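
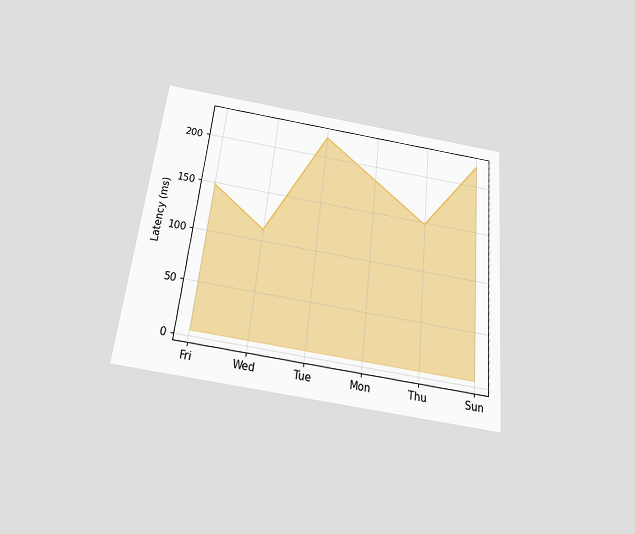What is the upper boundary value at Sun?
The chart is tilted about 6° clockwise and viewed slightly from below. At Sun the upper boundary is at 222ms.

222ms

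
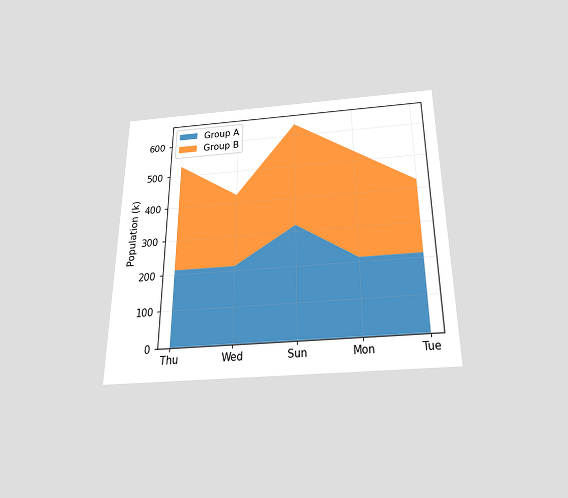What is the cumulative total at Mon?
The chart is viewed slightly from below. The stacked total at Mon reaches 530k.

530k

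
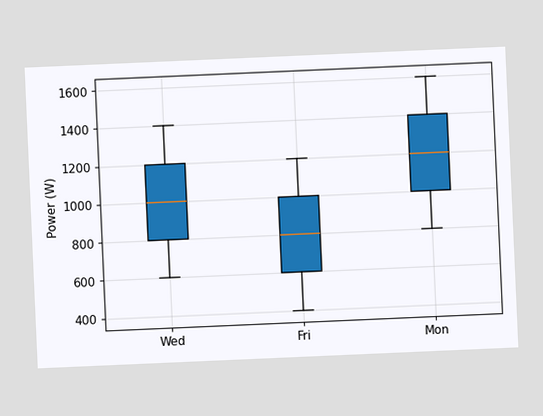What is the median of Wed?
1000W

The chart is tilted about 3° counter-clockwise. The median line in the Wed box sits at 1000W.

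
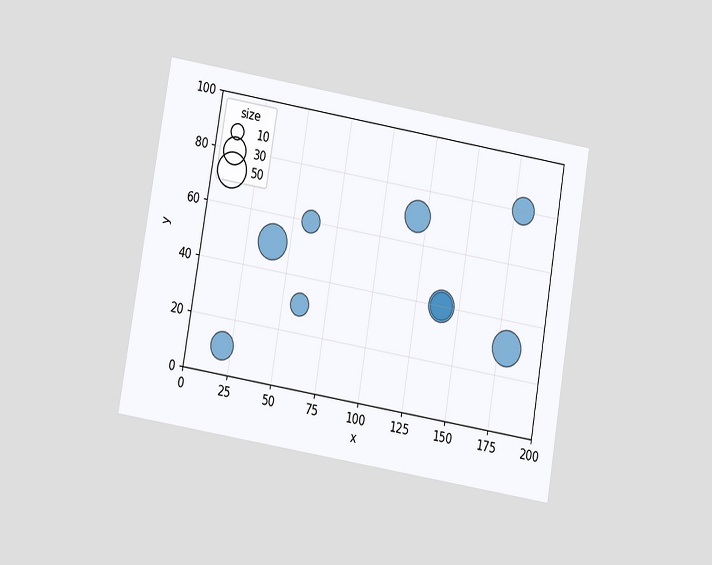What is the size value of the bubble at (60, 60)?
20

The chart is tilted about 10° clockwise and viewed at a slight angle. Matching the bubble at (60, 60) against the size legend gives 20.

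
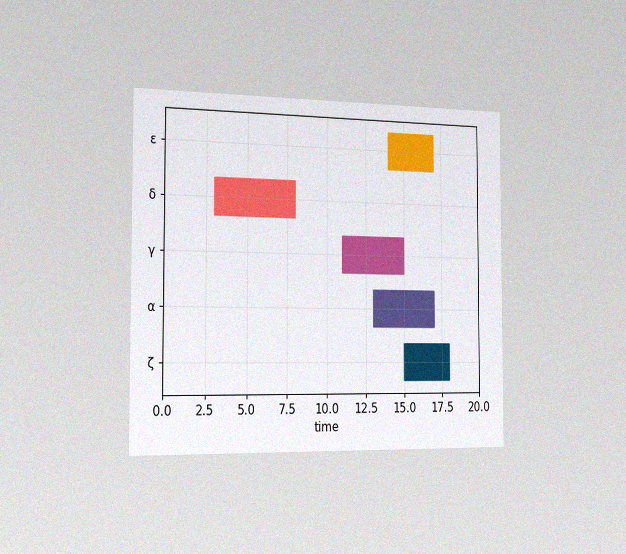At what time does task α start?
13

The chart is viewed slightly from the left, with some photo noise. The α bar begins at t=13.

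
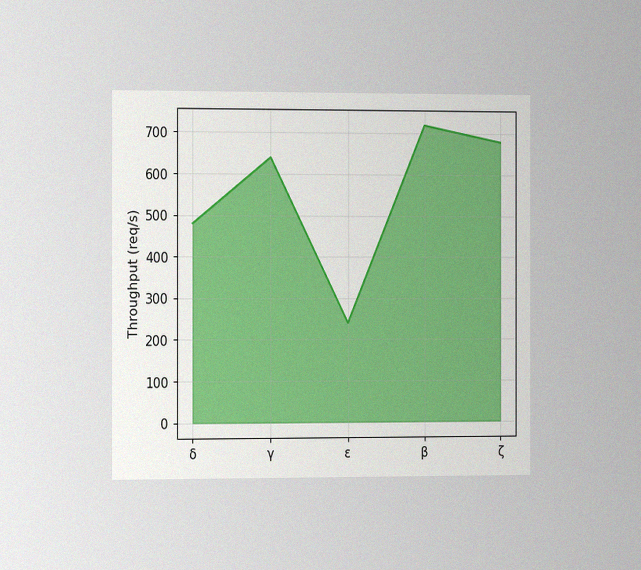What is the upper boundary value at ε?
The chart is viewed slightly from the left, with some photo noise. At ε the upper boundary is at 240req/s.

240req/s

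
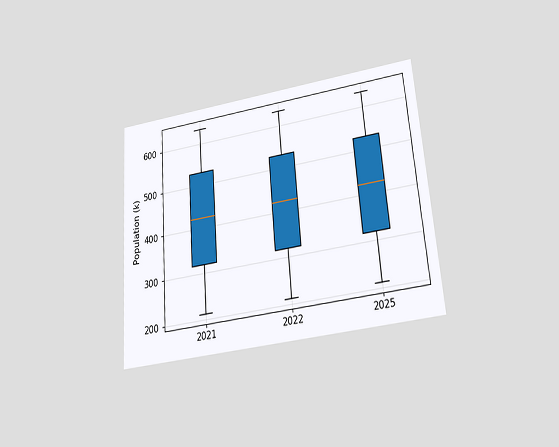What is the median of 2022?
The chart is tilted about 4° counter-clockwise and viewed slightly from below. The median line in the 2022 box sits at 424k.

424k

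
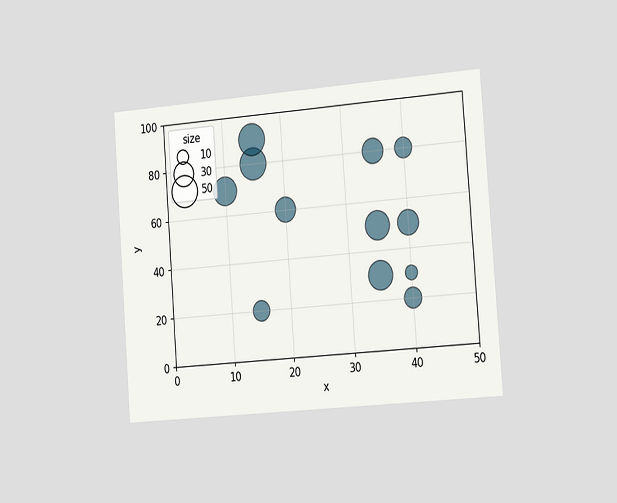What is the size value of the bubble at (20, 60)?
The chart is tilted about 4° counter-clockwise and viewed slightly from the right. Matching the bubble at (20, 60) against the size legend gives 30.

30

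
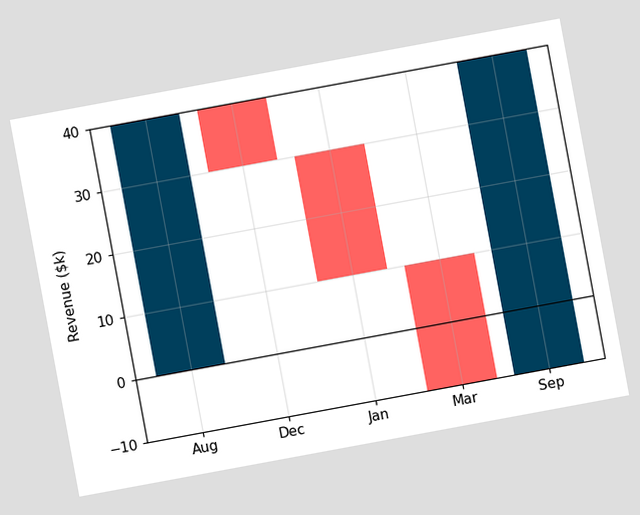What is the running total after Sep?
The chart is tilted about 10° counter-clockwise. After Sep the running total reaches $40k.

$40k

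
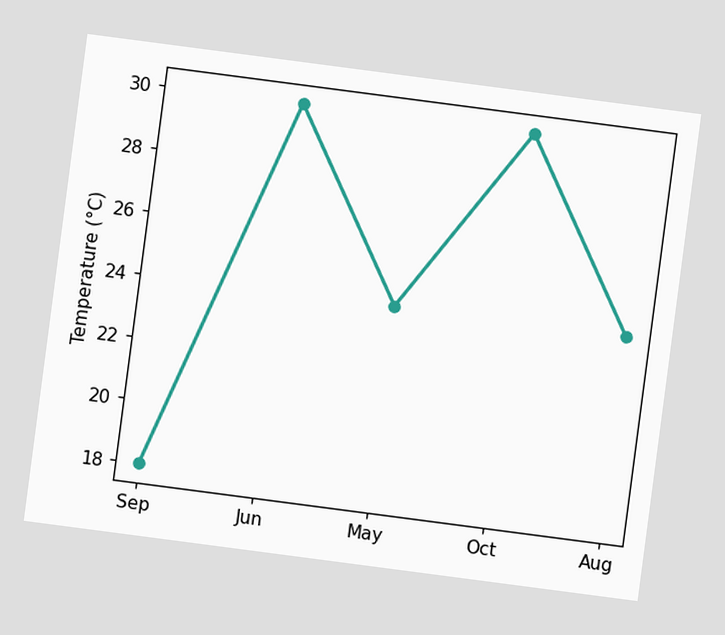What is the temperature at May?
The chart is tilted about 7° clockwise. At May, the line is at 24°C.

24°C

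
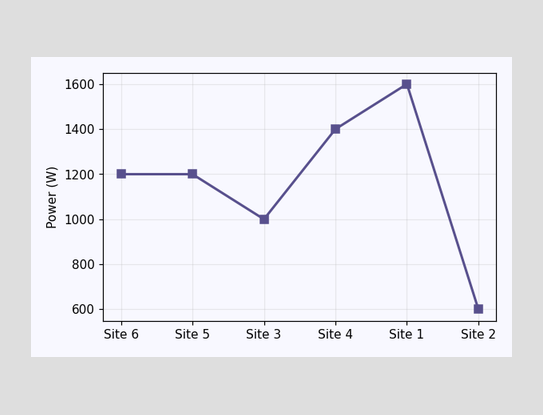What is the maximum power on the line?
The highest point is at Site 1, and reading across to the y-axis gives 1600W.

1600W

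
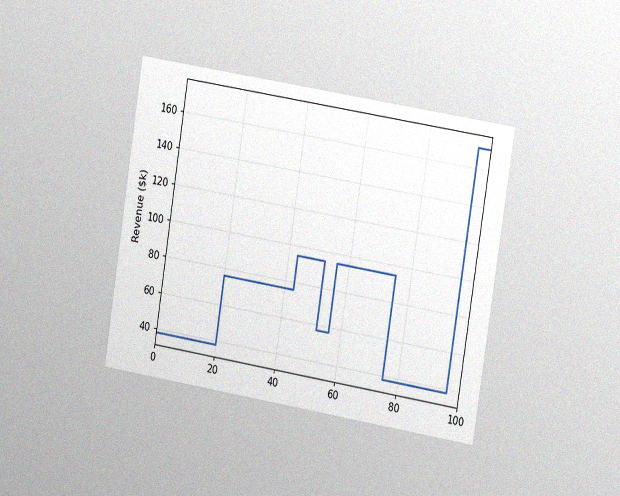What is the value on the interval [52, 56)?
The chart is tilted about 9° clockwise and viewed slightly from the right, with some photo noise. On [52, 56) the step sits at $57k.

$57k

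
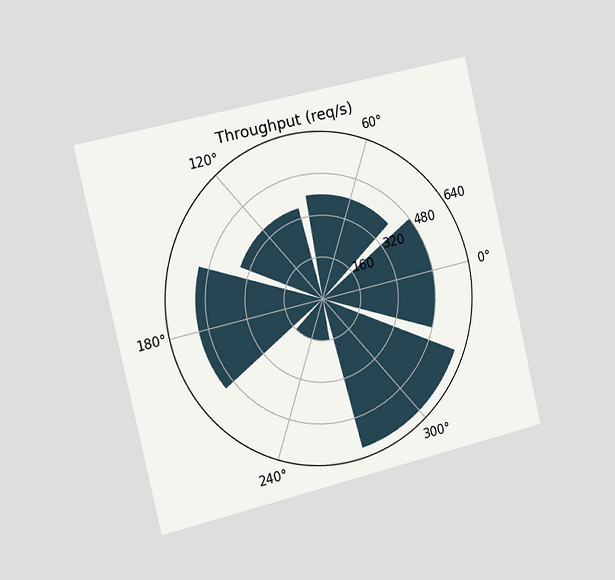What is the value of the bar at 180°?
The chart is tilted about 13° counter-clockwise and viewed slightly from the left. The bar at 180° reaches 520req/s on the radial axis.

520req/s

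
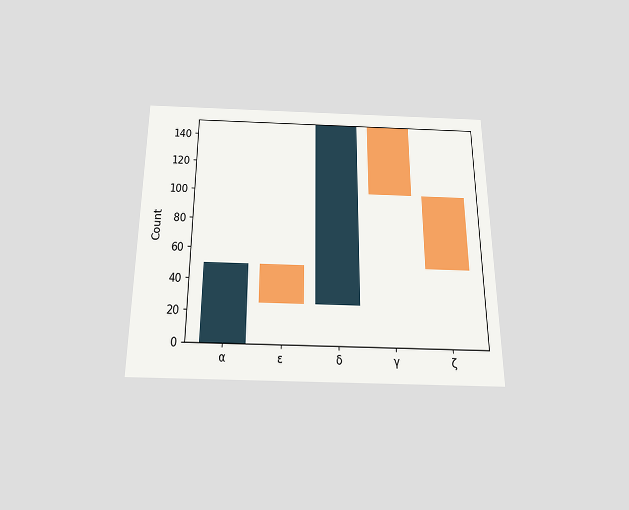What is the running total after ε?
The chart is viewed slightly from below. After ε the running total reaches 25.

25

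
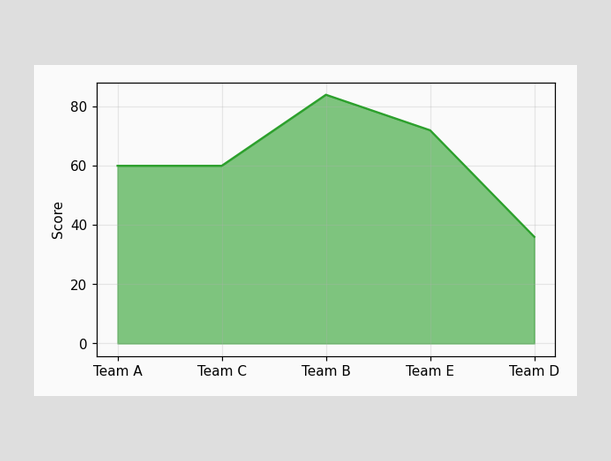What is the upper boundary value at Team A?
60

At Team A the upper boundary is at 60.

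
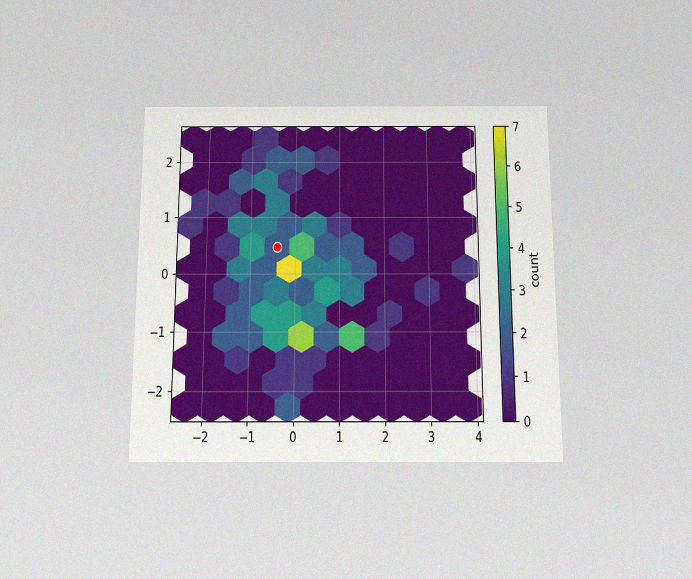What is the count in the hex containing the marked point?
2

The chart is viewed slightly from below, with some photo noise. The marked hex reads 2 on the colorbar.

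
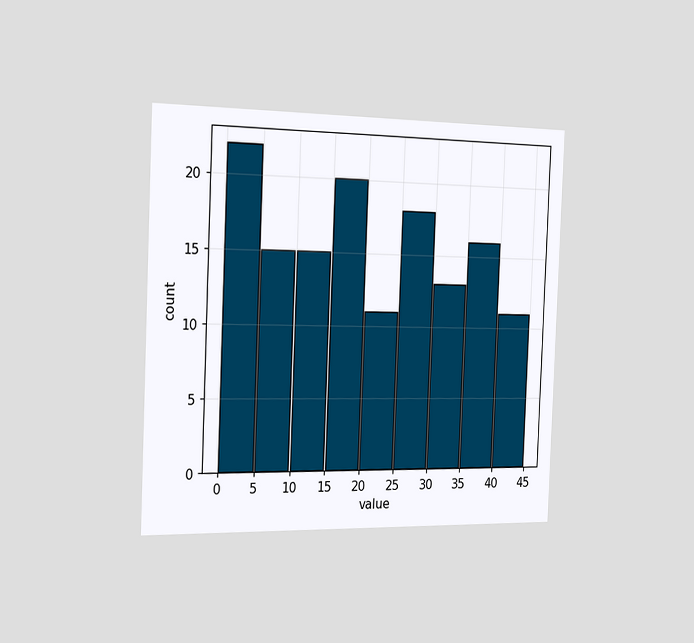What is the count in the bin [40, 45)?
11

The chart is tilted about 2° clockwise and viewed slightly from the left. The [40, 45) bin has height 11.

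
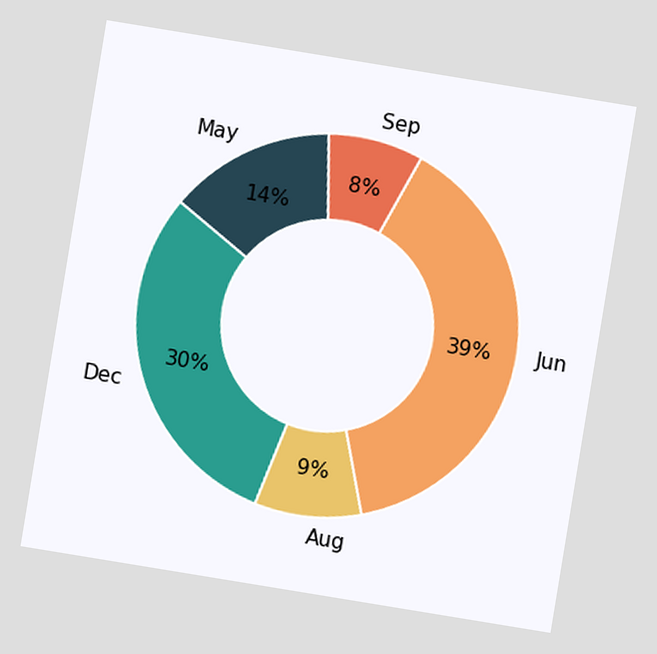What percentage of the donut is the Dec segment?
The chart is tilted about 9° clockwise. The Dec segment takes up 30% of the ring.

30%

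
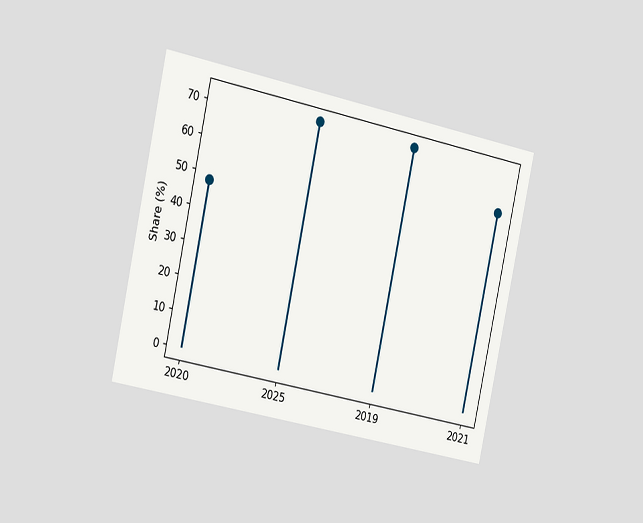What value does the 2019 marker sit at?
The chart is tilted about 12° clockwise and viewed slightly from the left. The 2019 marker sits at 72%.

72%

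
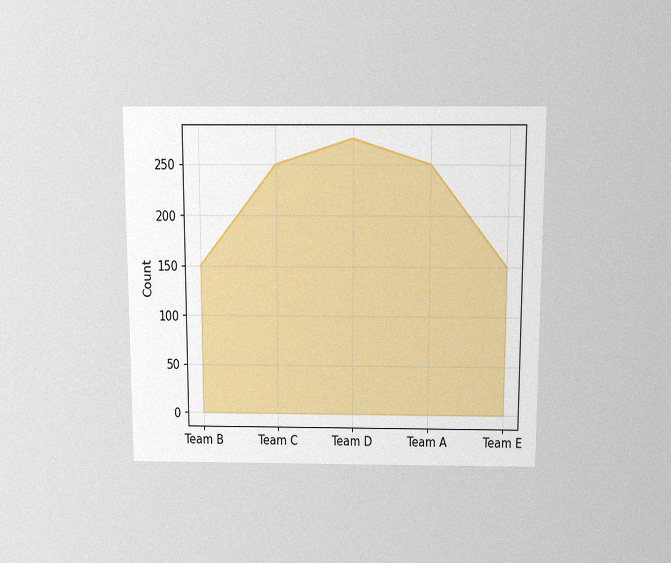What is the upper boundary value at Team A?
250

The chart is viewed slightly from above, with some photo noise. At Team A the upper boundary is at 250.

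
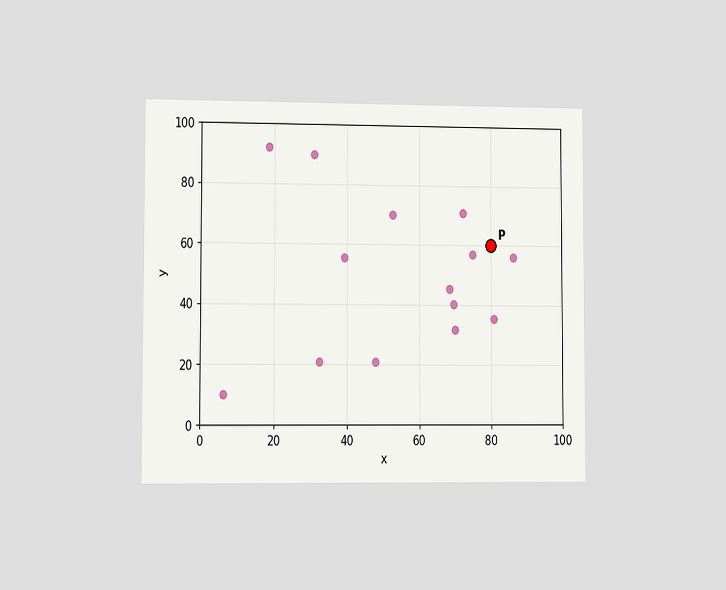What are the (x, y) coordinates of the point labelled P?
(80, 60)

The chart is viewed slightly from the left. Following the gridlines from P to each axis, P sits at (80, 60).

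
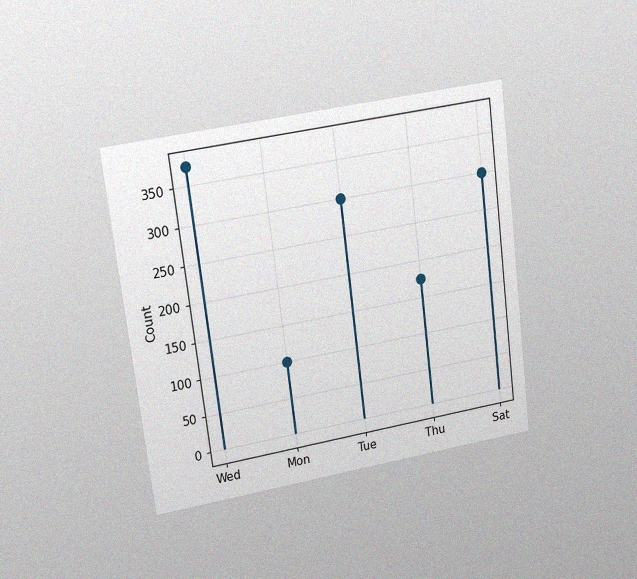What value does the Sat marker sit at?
The chart is tilted about 7° counter-clockwise and viewed at a slight angle, with some photo noise. The Sat marker sits at 300.

300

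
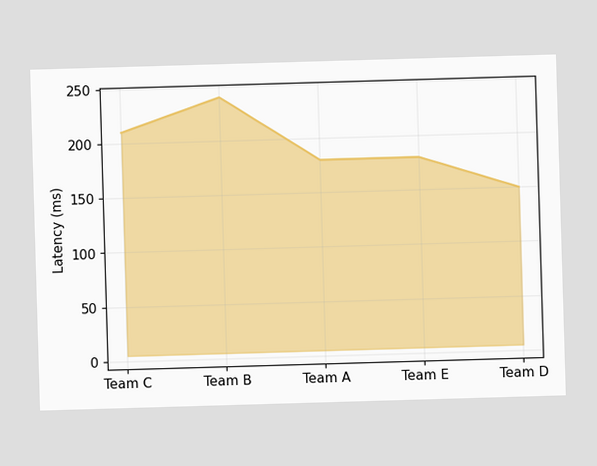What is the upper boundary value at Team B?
At Team B the upper boundary is at 240ms.

240ms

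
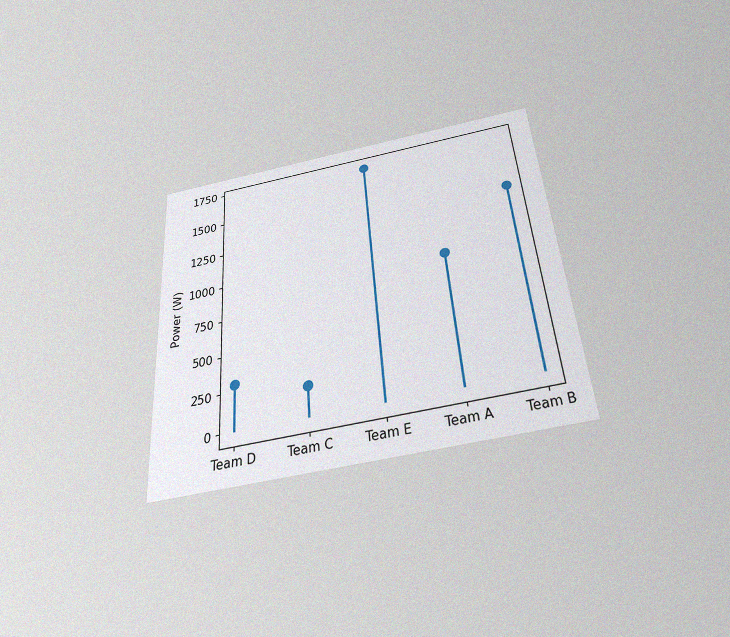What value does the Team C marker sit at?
The chart is tilted about 4° counter-clockwise and viewed slightly from below, with some photo noise. The Team C marker sits at 200W.

200W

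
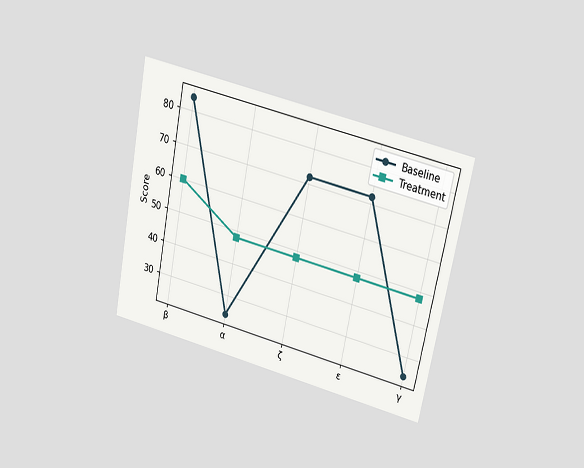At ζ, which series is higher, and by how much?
Baseline, by 24

The chart is tilted about 11° clockwise and viewed at a slight angle. At ζ, Baseline sits above the other line by 24.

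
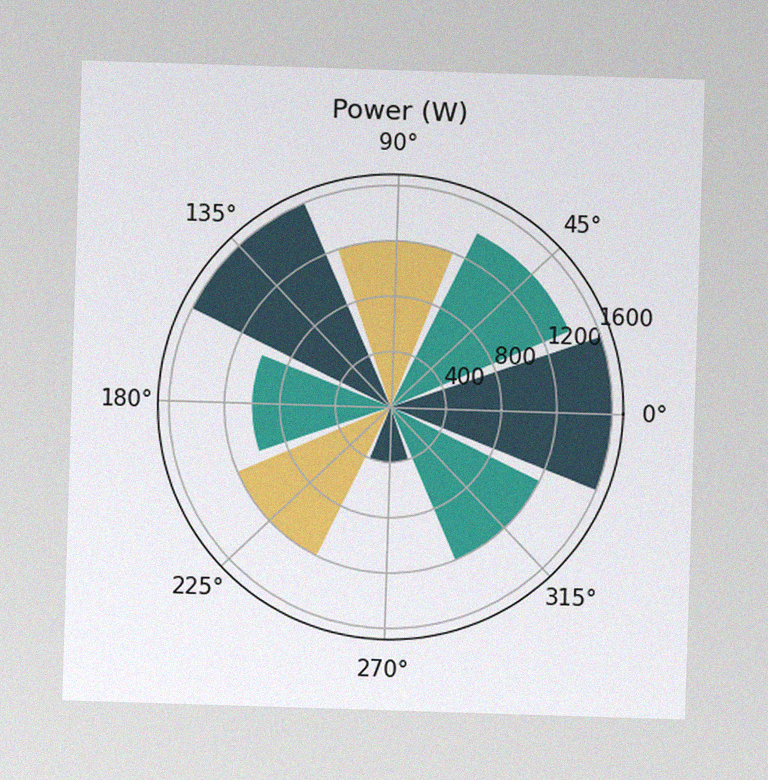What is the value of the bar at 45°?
The image has some photo noise and uneven lighting. The bar at 45° reaches 1400W on the radial axis.

1400W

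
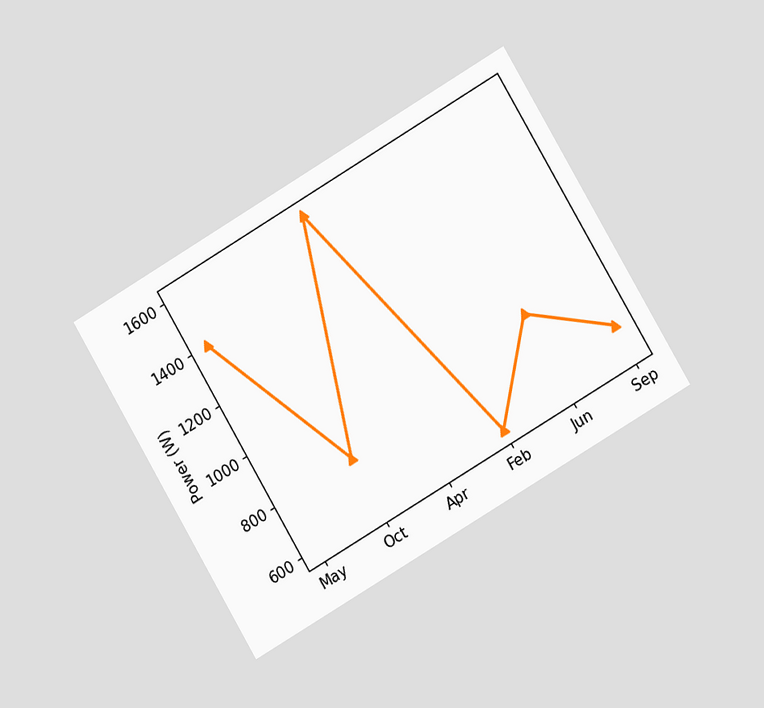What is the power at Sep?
The chart is tilted about 31° counter-clockwise and viewed at a slight angle. At Sep, the line is at 700W.

700W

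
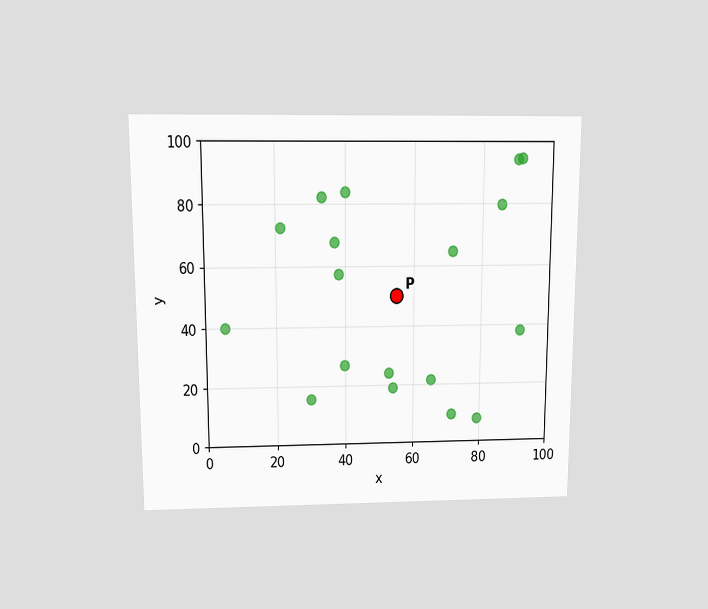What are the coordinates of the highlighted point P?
The chart is viewed slightly from above. Following the gridlines from P to each axis, P sits at (55, 50).

(55, 50)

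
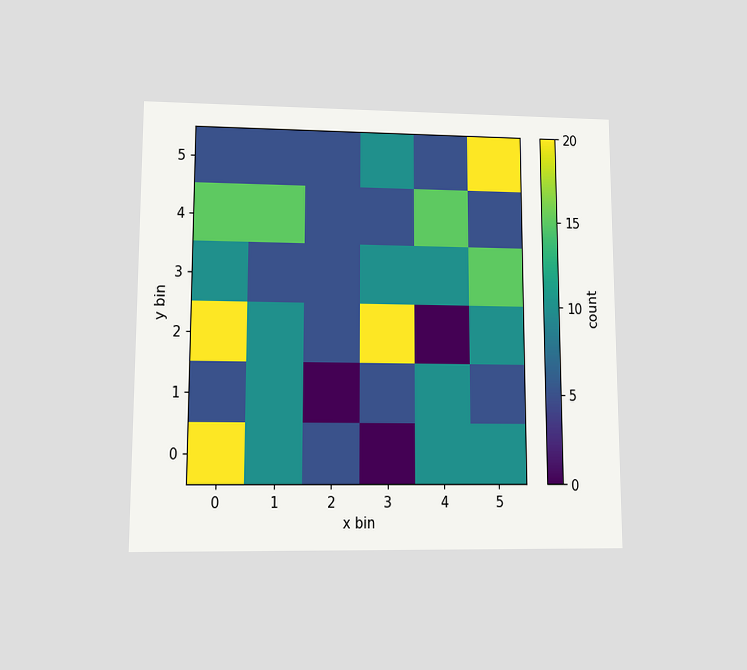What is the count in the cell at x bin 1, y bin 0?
The chart is viewed at a slight angle. Matching the cell (1, 0) against the colorbar gives 10.

10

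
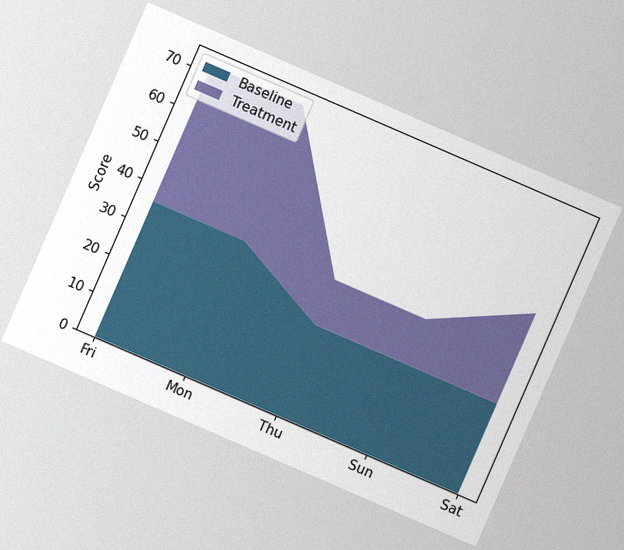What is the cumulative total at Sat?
48

The chart is tilted about 23° clockwise, with some photo noise. The stacked total at Sat reaches 48.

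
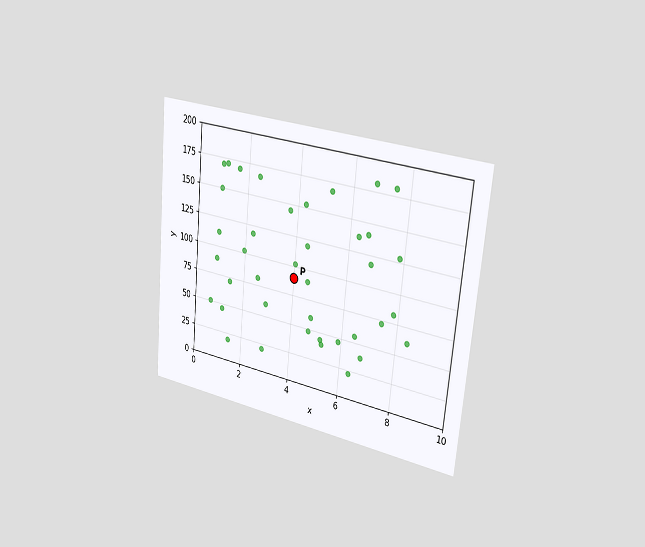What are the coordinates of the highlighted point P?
The chart is tilted about 5° clockwise and viewed slightly from the right. Following the gridlines from P to each axis, P sits at (4, 90).

(4, 90)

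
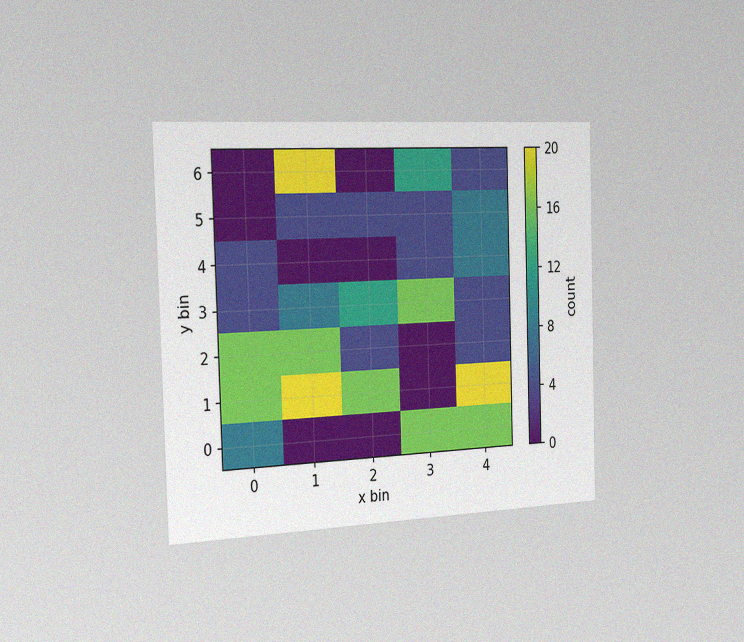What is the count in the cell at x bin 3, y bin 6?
12

The chart is viewed slightly from the left, with some photo noise. Matching the cell (3, 6) against the colorbar gives 12.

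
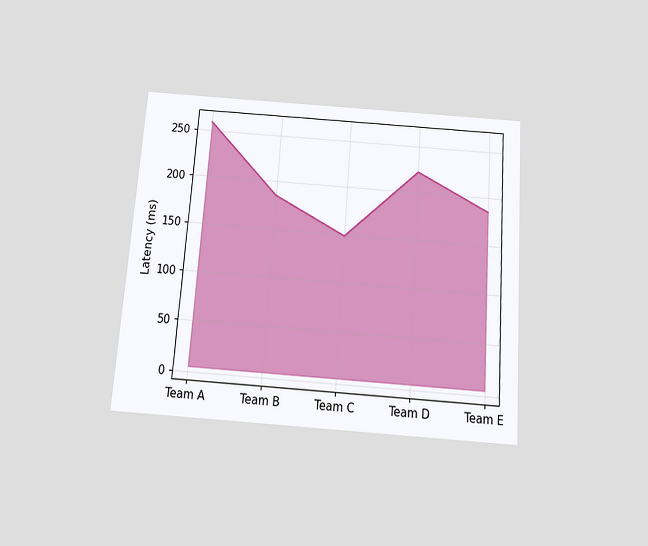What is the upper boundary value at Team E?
The chart is tilted about 4° clockwise and viewed slightly from below. At Team E the upper boundary is at 185ms.

185ms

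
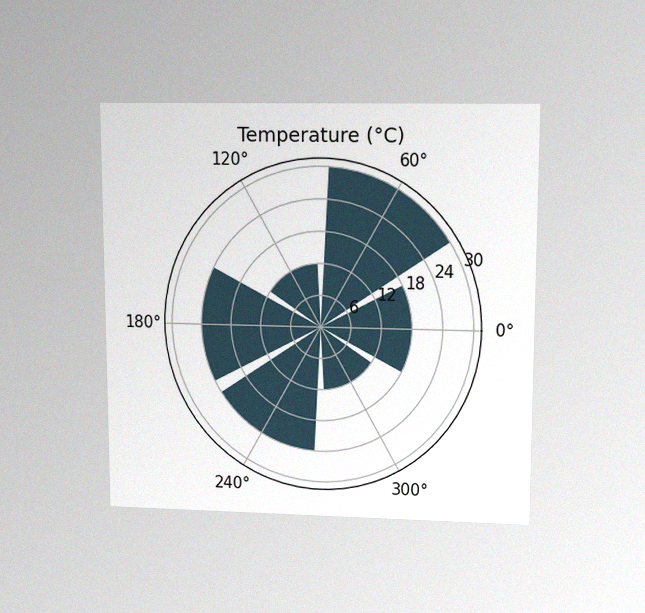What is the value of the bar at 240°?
24°C

The chart is viewed at a slight angle, with some photo noise. The bar at 240° reaches 24°C on the radial axis.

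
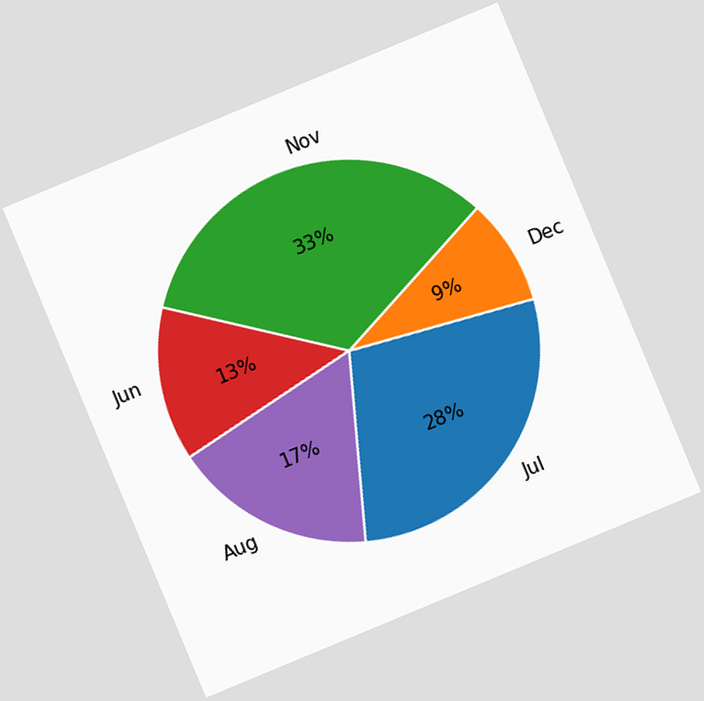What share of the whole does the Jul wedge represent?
The chart is tilted about 23° counter-clockwise. The Jul slice takes up 28% of the pie.

28%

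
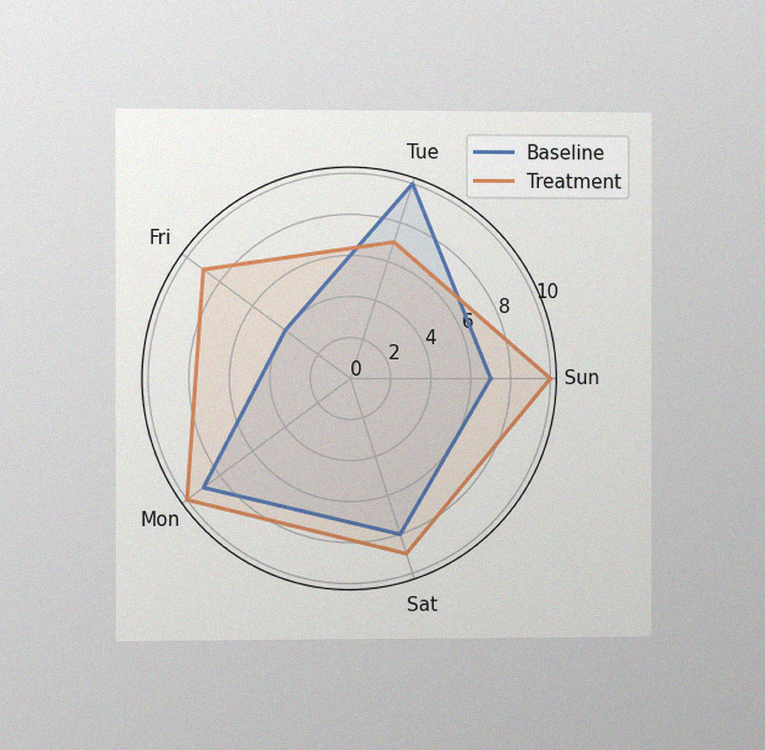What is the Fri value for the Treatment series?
The chart is viewed slightly from the left, with some photo noise. On the Fri axis, Treatment reaches 9.

9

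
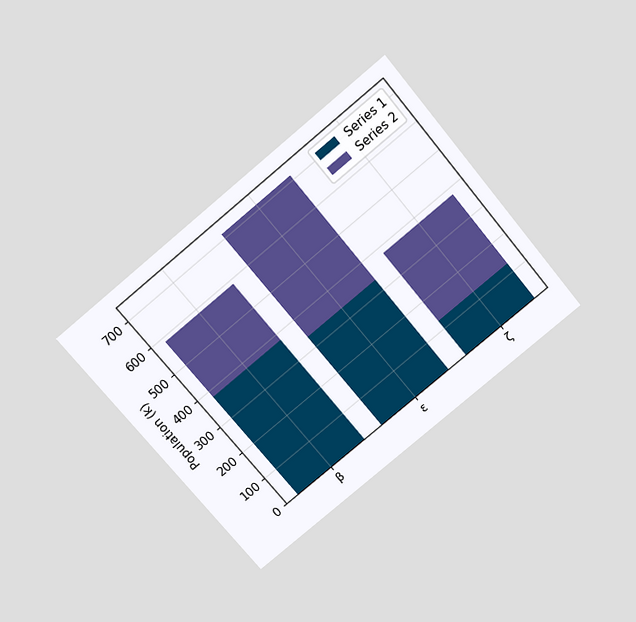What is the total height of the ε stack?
The chart is tilted about 40° counter-clockwise and viewed slightly from above. The ε stack's top reaches 714k on the y-axis.

714k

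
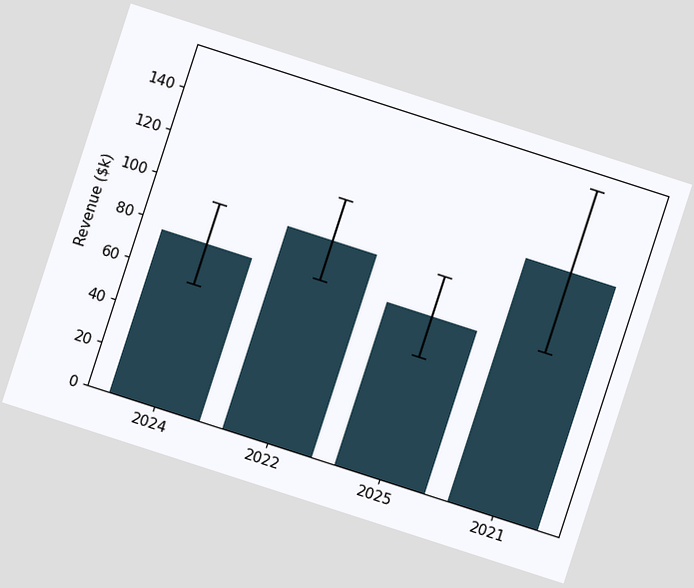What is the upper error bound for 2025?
$95k

The chart is tilted about 18° clockwise. The 2025 bar's upper whisker reaches $95k.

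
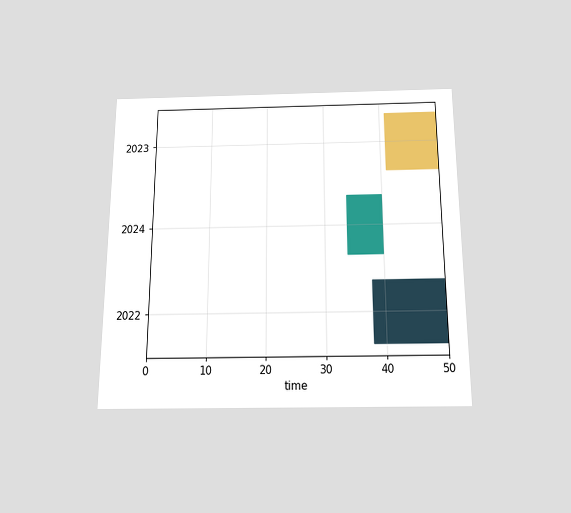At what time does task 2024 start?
34

The chart is viewed slightly from below. The 2024 bar begins at t=34.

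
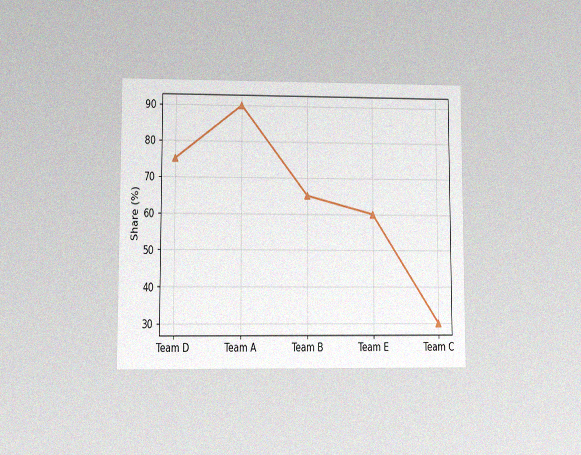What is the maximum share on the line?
The chart is viewed at a slight angle, with some photo noise. The highest point is at Team A, and reading across to the y-axis gives 90%.

90%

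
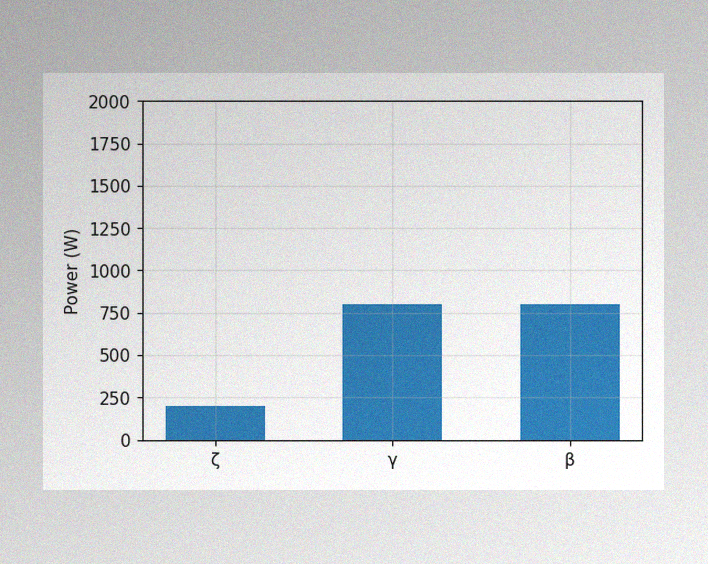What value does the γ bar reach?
800W

The image has some photo noise and uneven lighting. Reading along the chart's y-axis, the γ bar reaches 800W.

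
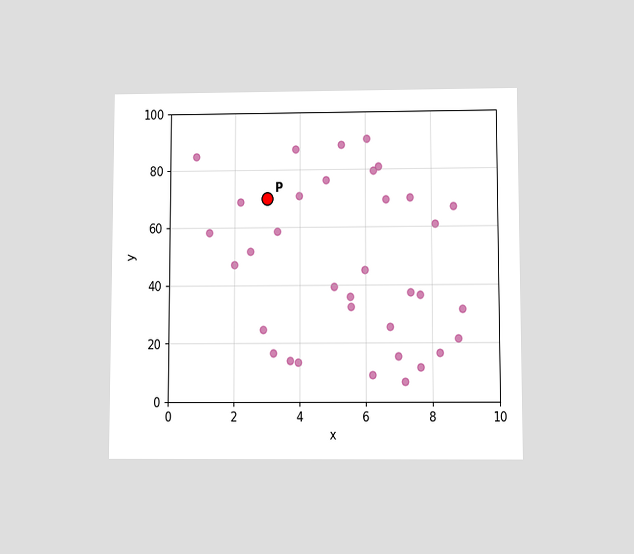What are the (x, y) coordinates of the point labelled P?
The chart is viewed slightly from below. Following the gridlines from P to each axis, P sits at (3, 70).

(3, 70)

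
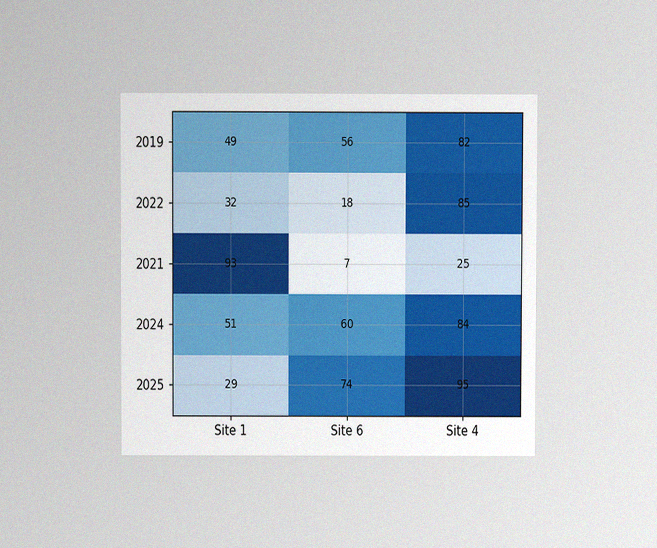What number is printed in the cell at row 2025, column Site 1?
The chart is viewed at a slight angle, with some photo noise. The (2025, Site 1) cell reads 29.

29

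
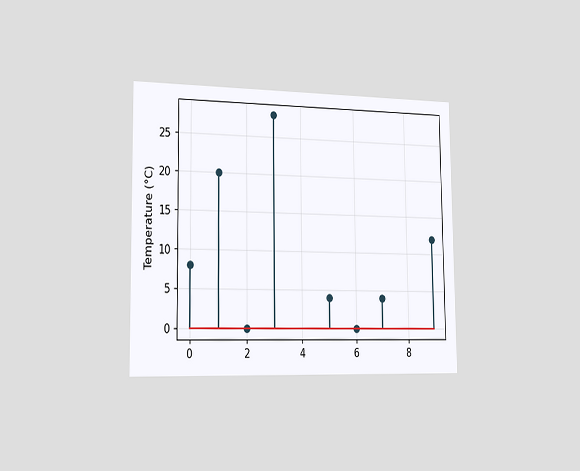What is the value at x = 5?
4°C

The chart is viewed slightly from the left. The stem at x=5 reaches 4°C.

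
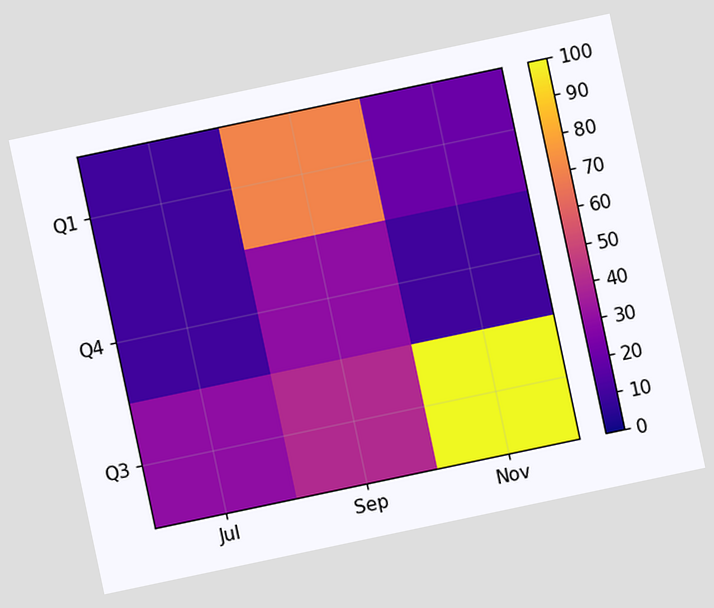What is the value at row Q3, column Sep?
The chart is tilted about 12° counter-clockwise. Matching cell (Q3, Sep) against the colorbar gives 40.

40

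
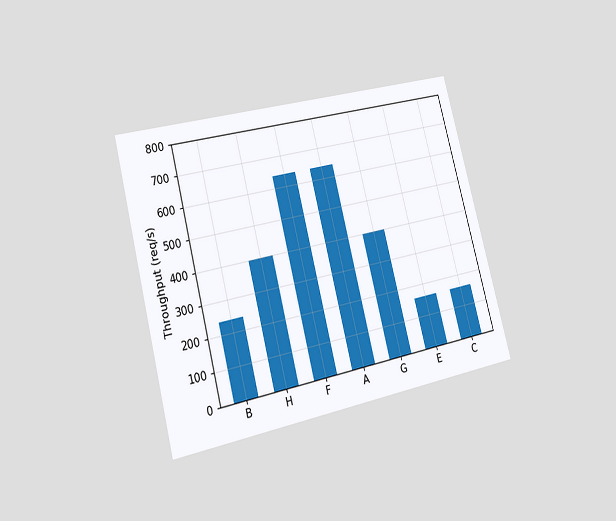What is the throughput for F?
640req/s

The chart is tilted about 14° counter-clockwise and viewed slightly from the left. Reading along the chart's y-axis, the F bar reaches 640req/s.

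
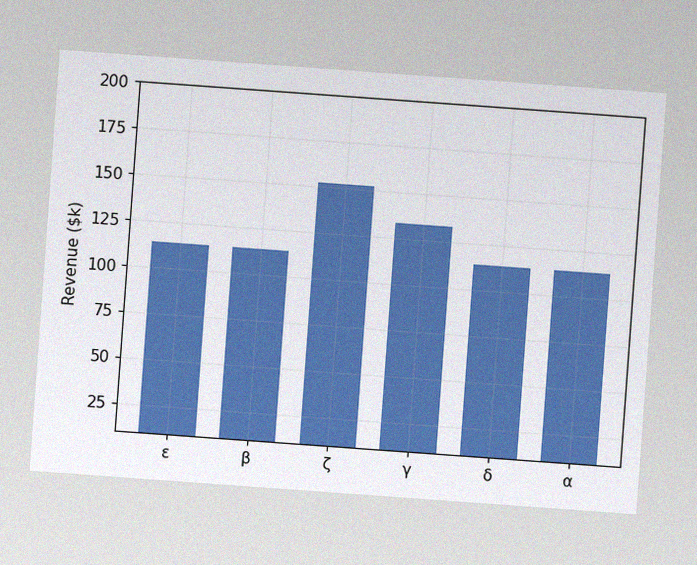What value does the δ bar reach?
$114k

The chart is tilted about 4° clockwise, with some photo noise. Reading along the chart's y-axis, the δ bar reaches $114k.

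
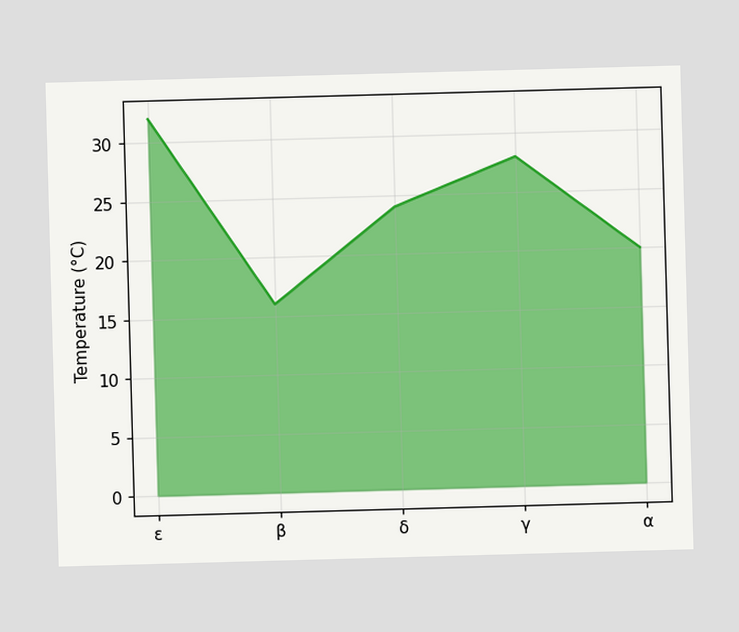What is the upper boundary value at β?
16°C

At β the upper boundary is at 16°C.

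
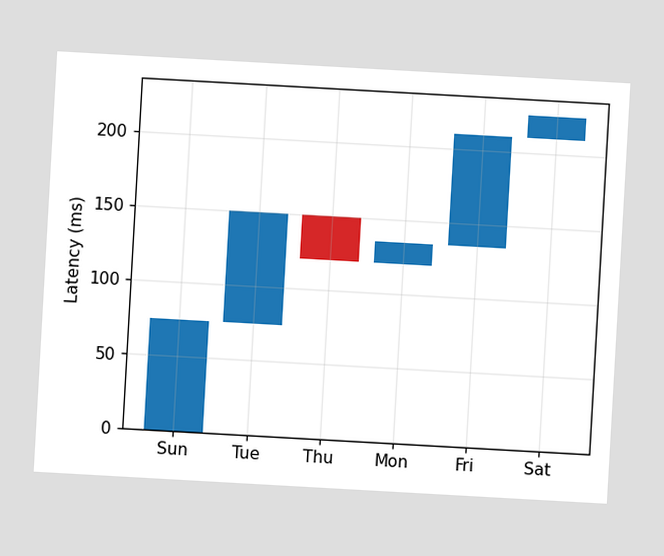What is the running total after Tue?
The chart is tilted about 3° clockwise. After Tue the running total reaches 150ms.

150ms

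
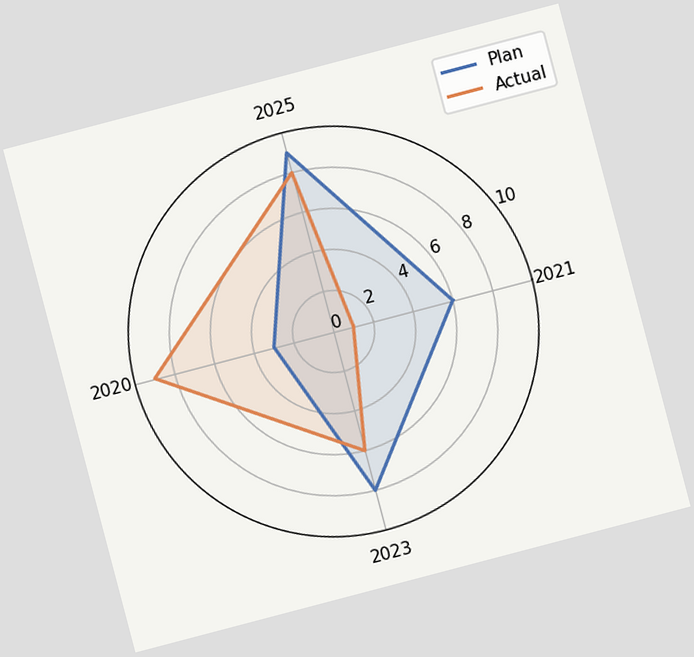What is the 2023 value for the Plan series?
8

The chart is tilted about 15° counter-clockwise. On the 2023 axis, Plan reaches 8.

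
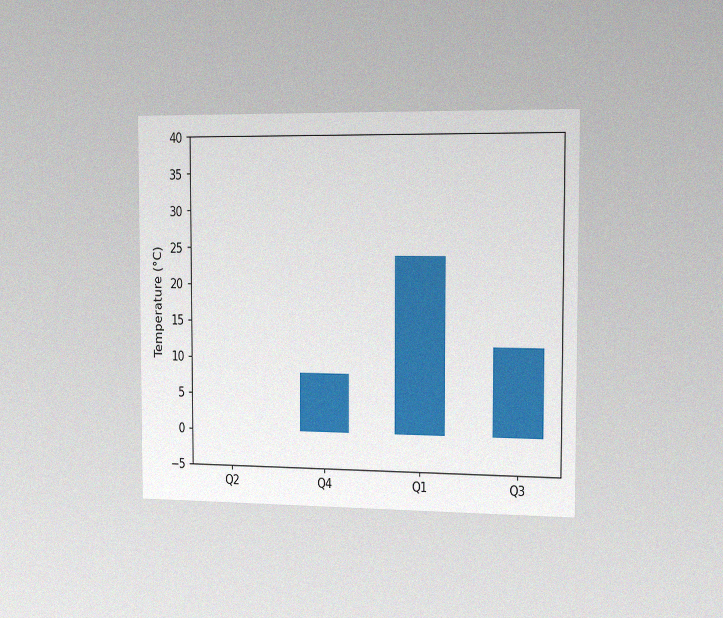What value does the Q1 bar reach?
24°C

The chart is viewed slightly from the right, with some photo noise. Reading along the chart's y-axis, the Q1 bar reaches 24°C.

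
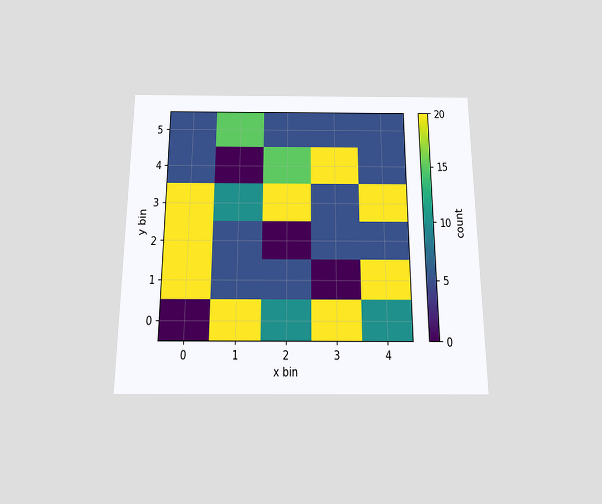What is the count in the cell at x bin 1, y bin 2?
The chart is viewed slightly from below. Matching the cell (1, 2) against the colorbar gives 5.

5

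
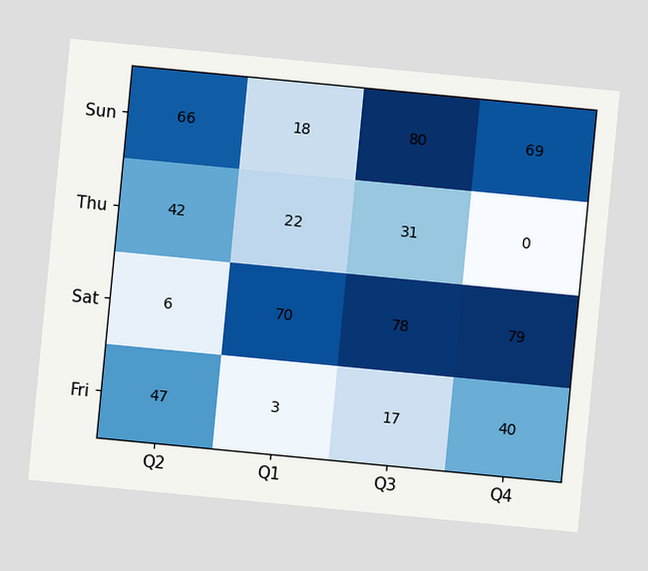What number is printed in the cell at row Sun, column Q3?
80

The chart is tilted about 5° clockwise. The (Sun, Q3) cell reads 80.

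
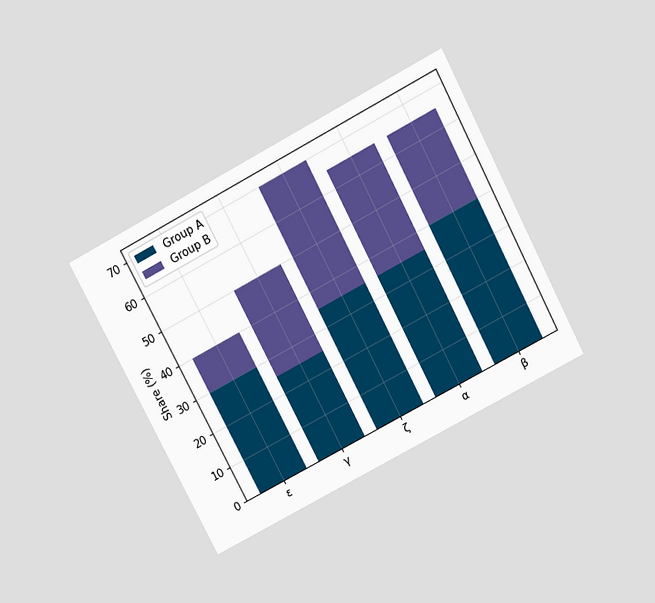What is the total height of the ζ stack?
The chart is tilted about 28° counter-clockwise and viewed slightly from above. The ζ stack's top reaches 70% on the y-axis.

70%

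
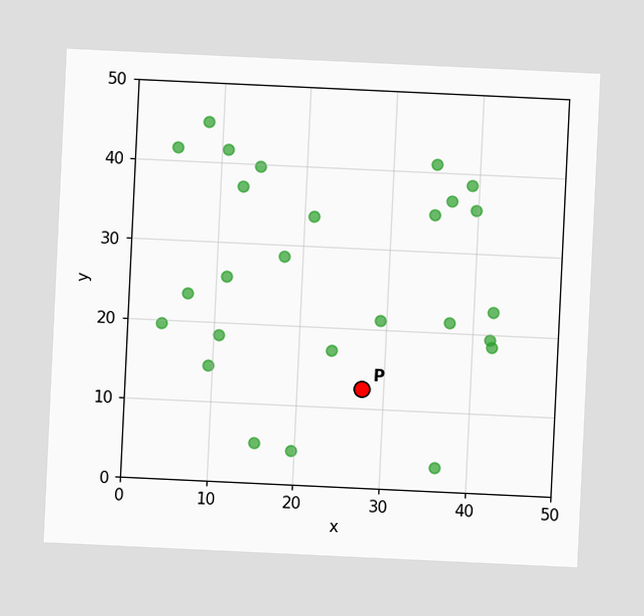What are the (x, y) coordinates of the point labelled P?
(27.5, 12.5)

The chart is tilted about 3° clockwise. Following the gridlines from P to each axis, P sits at (27.5, 12.5).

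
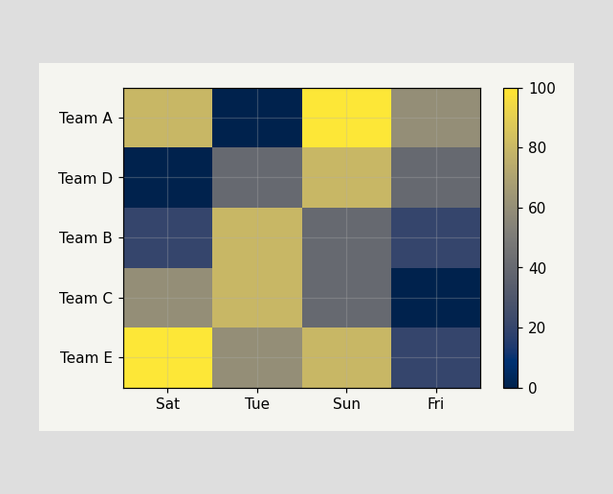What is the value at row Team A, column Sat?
80

Matching cell (Team A, Sat) against the colorbar gives 80.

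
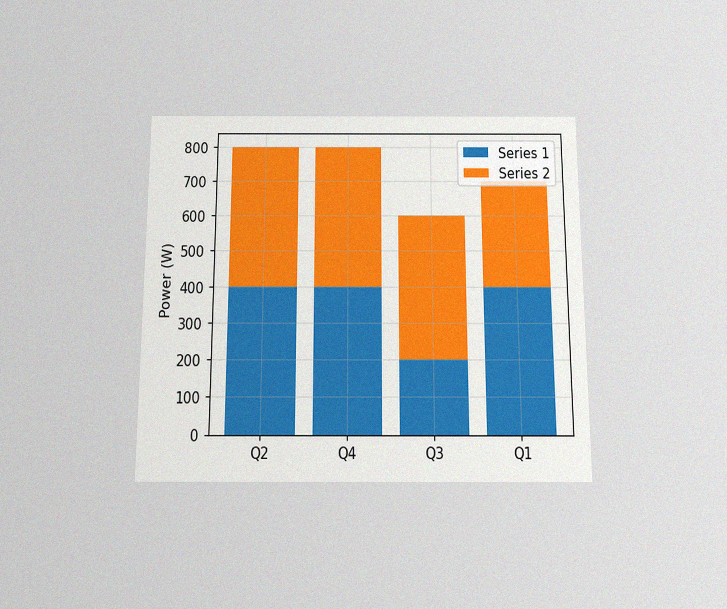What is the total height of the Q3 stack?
600W

The chart is viewed slightly from below, with some photo noise. The Q3 stack's top reaches 600W on the y-axis.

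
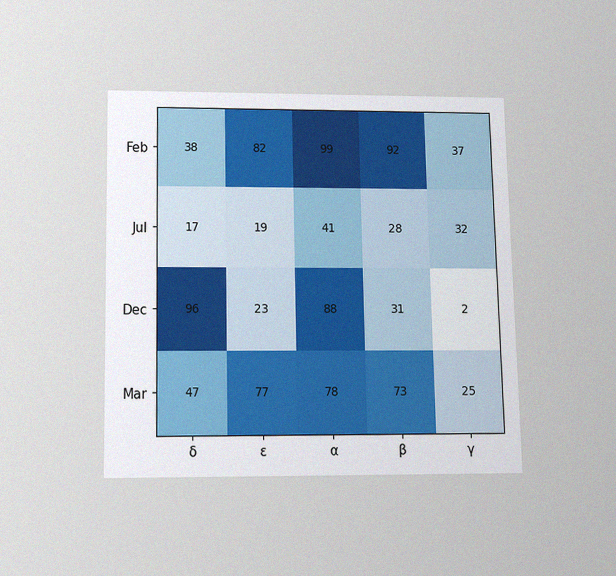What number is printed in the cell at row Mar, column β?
The chart is viewed slightly from below, with some photo noise. The (Mar, β) cell reads 73.

73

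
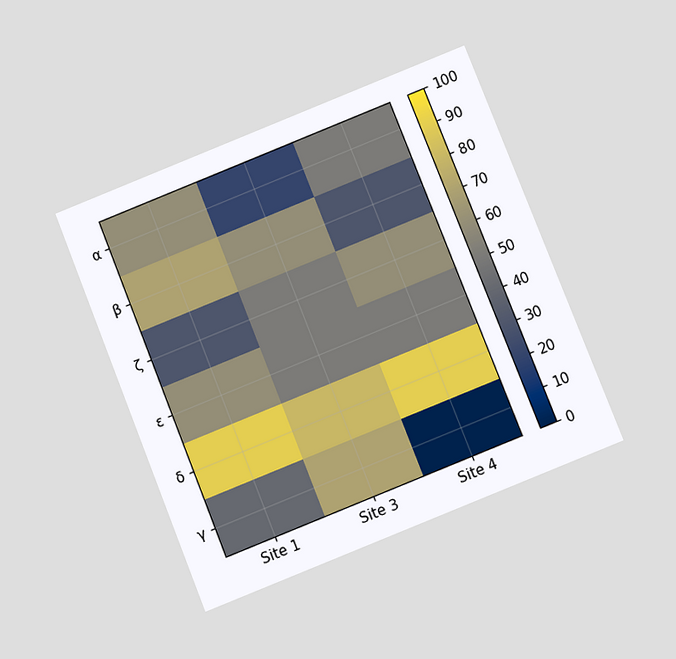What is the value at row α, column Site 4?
The chart is tilted about 22° counter-clockwise and viewed at a slight angle. Matching cell (α, Site 4) against the colorbar gives 50.

50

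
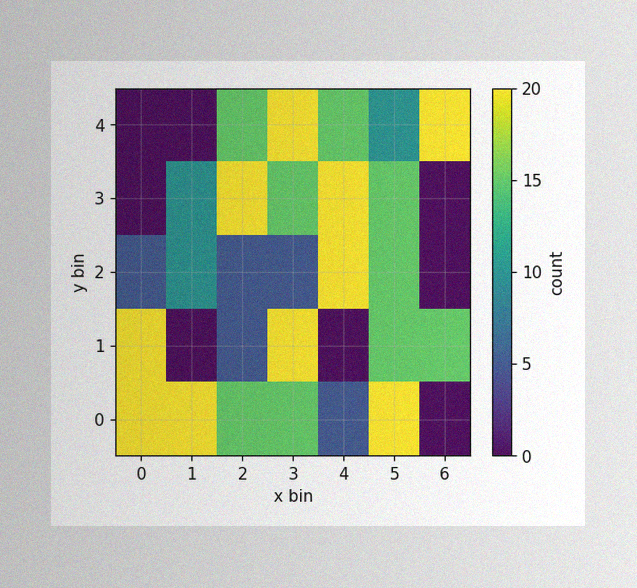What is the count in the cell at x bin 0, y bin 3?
The image has some photo noise and uneven lighting. Matching the cell (0, 3) against the colorbar gives 0.

0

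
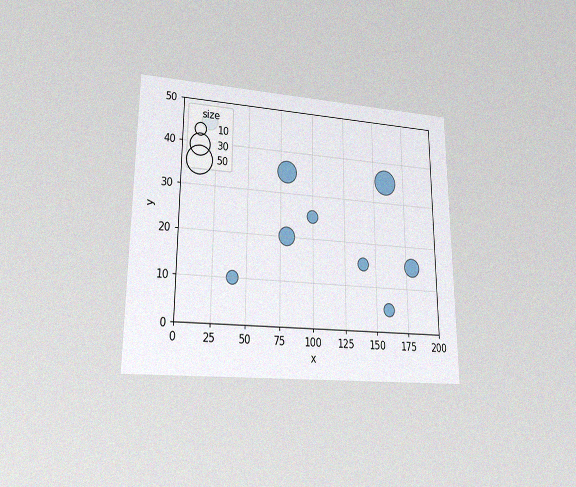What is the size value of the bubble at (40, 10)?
10

The chart is viewed at a slight angle, with some photo noise. Matching the bubble at (40, 10) against the size legend gives 10.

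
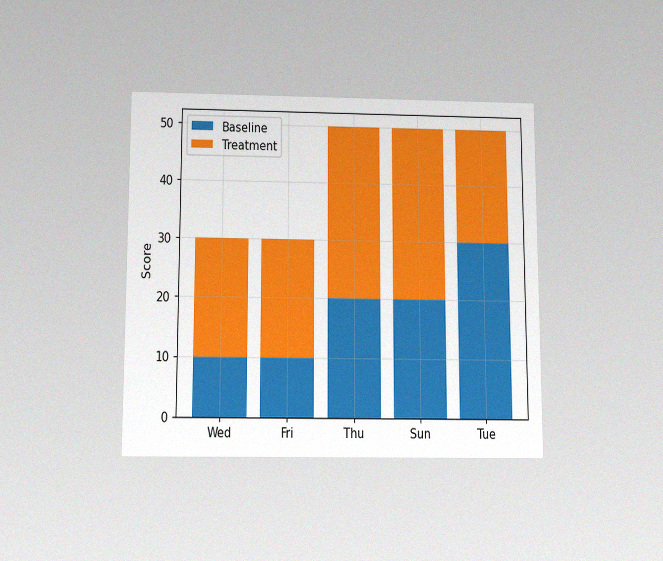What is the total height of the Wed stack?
The chart is viewed slightly from below, with some photo noise. The Wed stack's top reaches 30 on the y-axis.

30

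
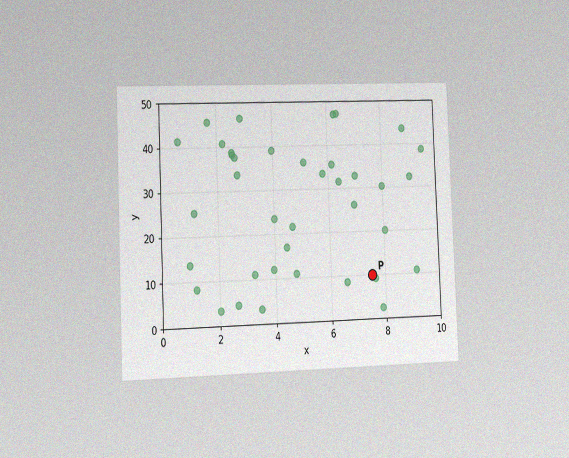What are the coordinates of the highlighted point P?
The chart is tilted about 2° counter-clockwise and viewed slightly from the left, with some photo noise. Following the gridlines from P to each axis, P sits at (7.5, 10).

(7.5, 10)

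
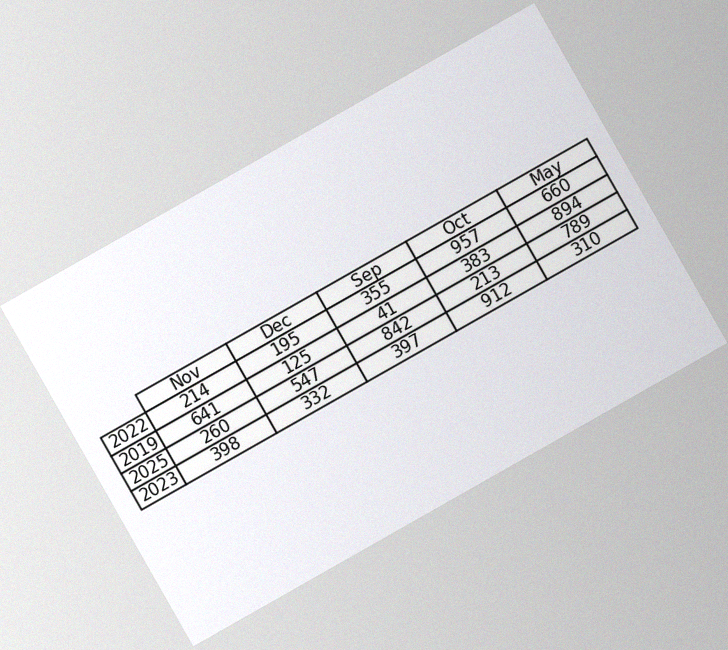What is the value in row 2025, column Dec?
547

The chart is tilted about 30° counter-clockwise, with some photo noise. The (2025, Dec) cell reads 547.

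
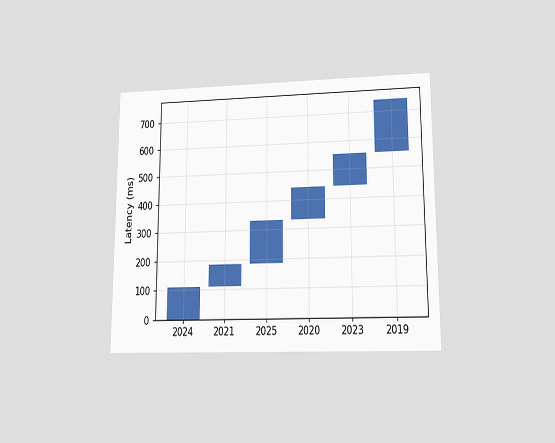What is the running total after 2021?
185ms

The chart is viewed at a slight angle. After 2021 the running total reaches 185ms.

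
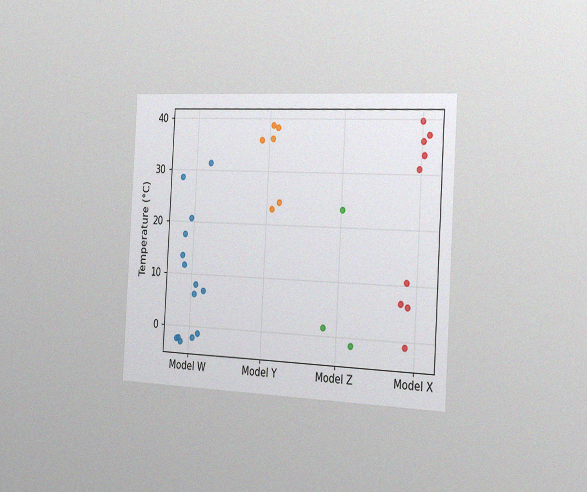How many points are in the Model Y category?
The chart is tilted about 3° clockwise and viewed slightly from the right, with some photo noise. Counting the markers in the Model Y column gives 6.

6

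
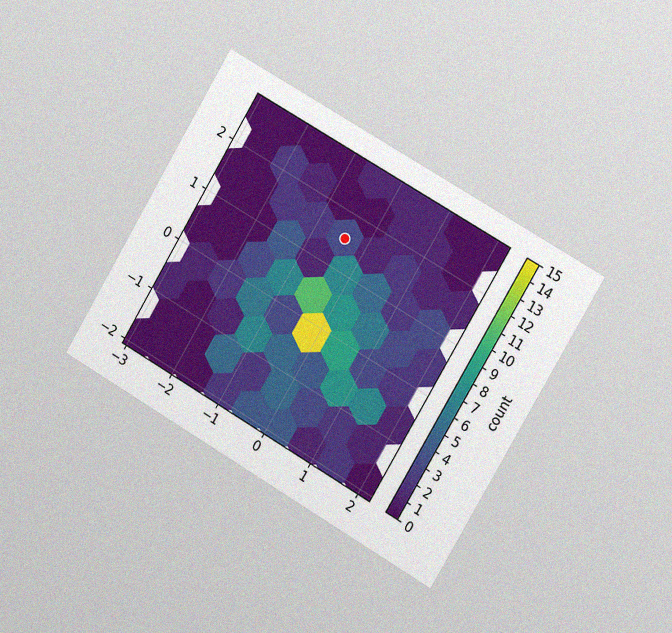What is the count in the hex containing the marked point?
The chart is tilted about 31° clockwise and viewed slightly from the right, with some photo noise. The marked hex reads 3 on the colorbar.

3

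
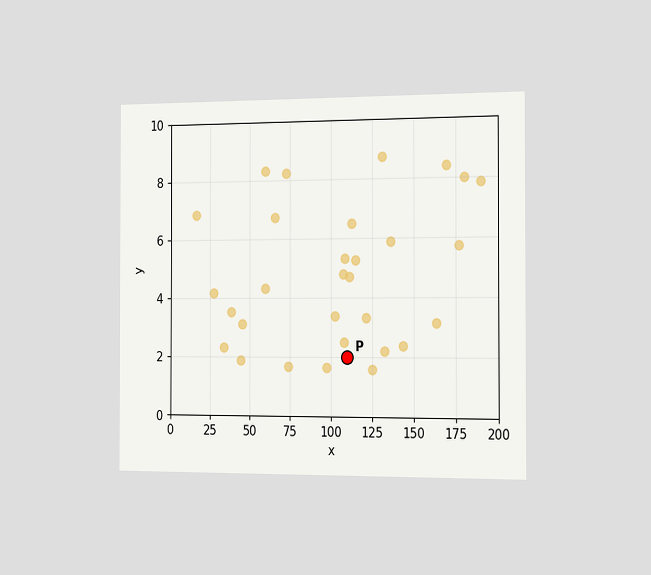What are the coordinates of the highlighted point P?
The chart is viewed slightly from the right. Following the gridlines from P to each axis, P sits at (110, 2).

(110, 2)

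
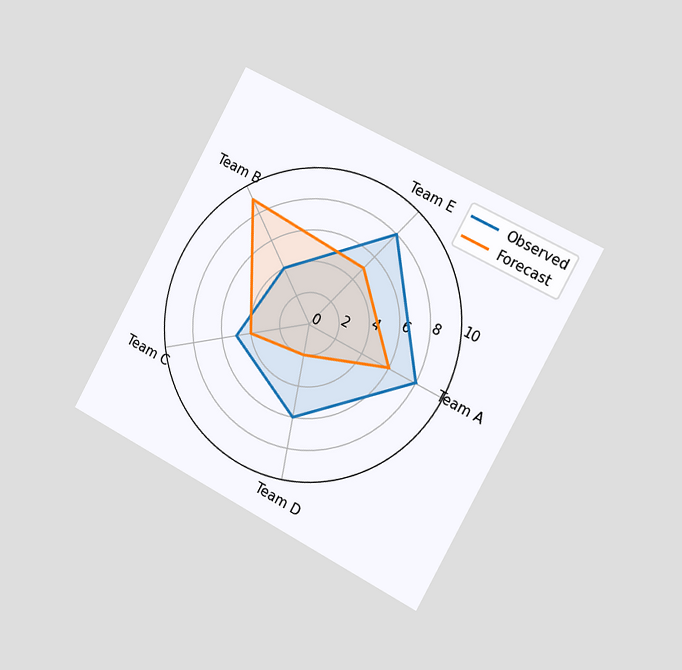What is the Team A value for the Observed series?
The chart is tilted about 29° clockwise and viewed slightly from the right. On the Team A axis, Observed reaches 8.

8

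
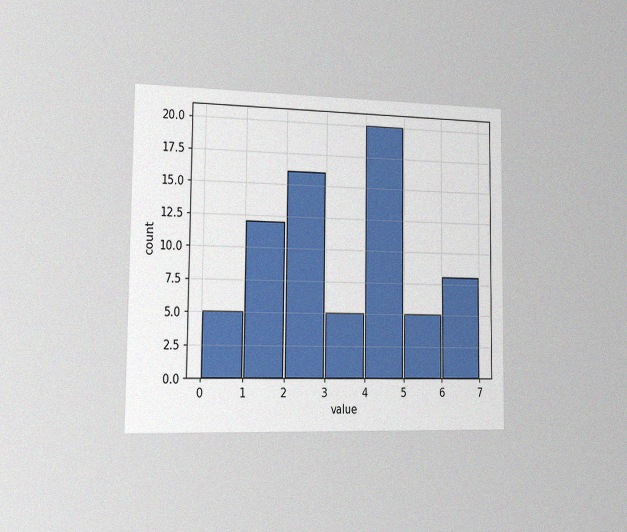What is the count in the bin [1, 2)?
The chart is viewed slightly from the left, with some photo noise. The [1, 2) bin has height 12.

12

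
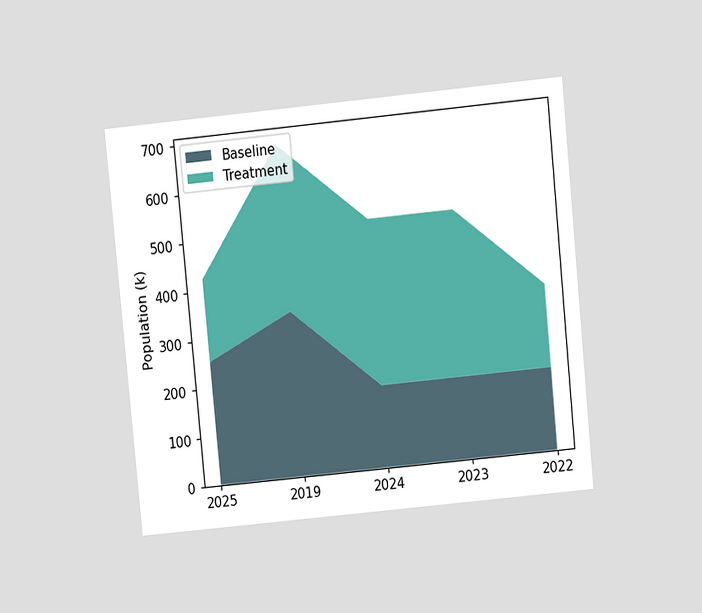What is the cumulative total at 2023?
510k

The chart is tilted about 6° counter-clockwise and viewed at a slight angle. The stacked total at 2023 reaches 510k.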